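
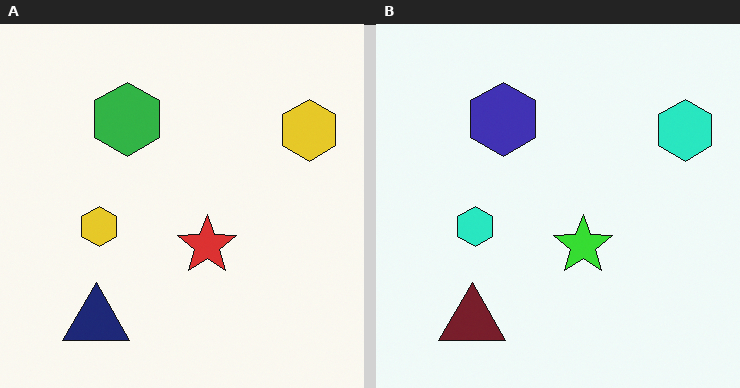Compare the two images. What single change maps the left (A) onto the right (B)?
This is the original image hue-shifted noticeably.

Every shape's color has rotated by the same amount around the hue wheel — a uniform hue shift.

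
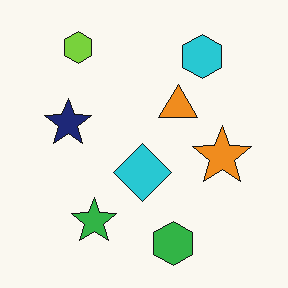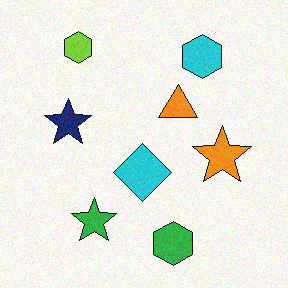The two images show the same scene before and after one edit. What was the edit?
Degraded with light additive noise.

Random speckle covers the whole image, including the flat background.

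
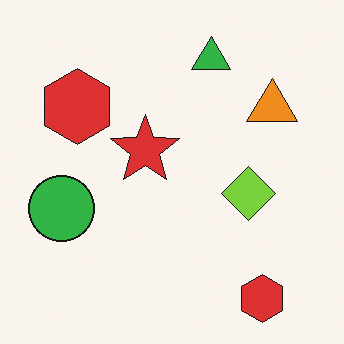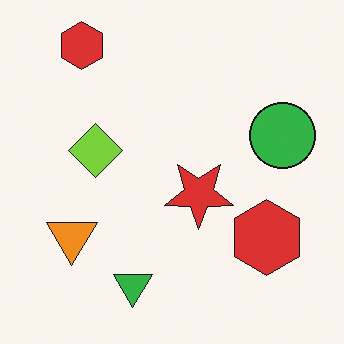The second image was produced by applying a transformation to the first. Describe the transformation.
It was rotated 180°.

The green triangle sits in the top of the first image and the bottom of the second — consistent with a whole-image 180° rotation.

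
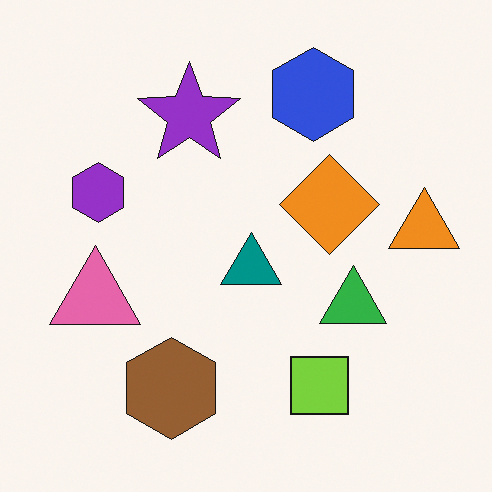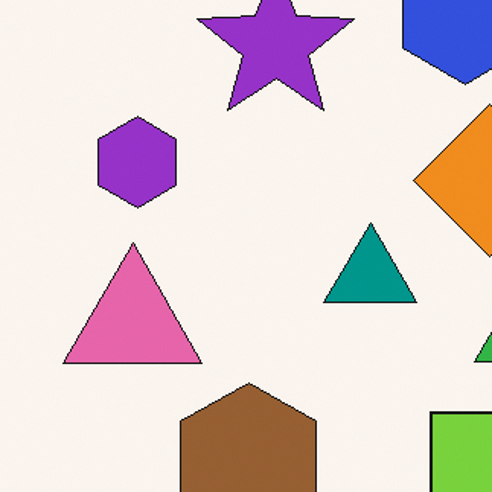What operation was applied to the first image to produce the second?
The transformation is: cropped slightly and scaled back up.

The visible shapes are larger and the field of view is narrower; shapes near the original edges may be partly or wholly outside the frame — a crop-and-rescale.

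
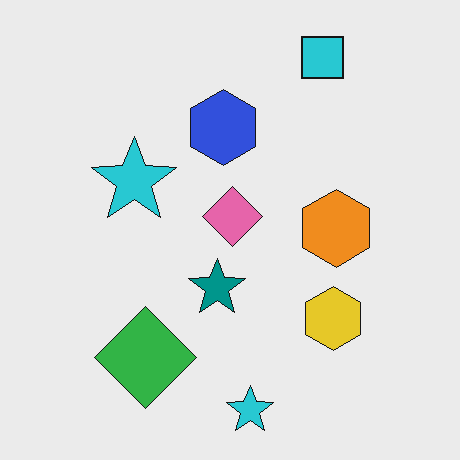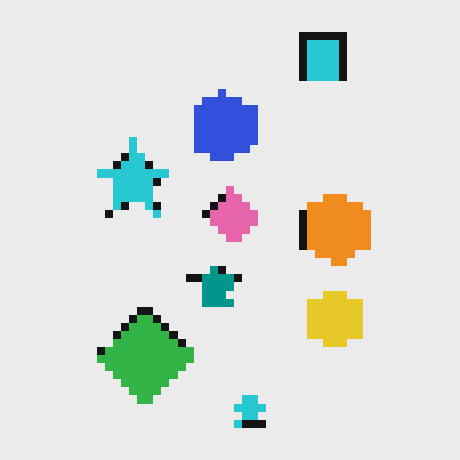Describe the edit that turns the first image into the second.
The transformation is: moderately pixelated.

Shapes are reduced to large square blocks; fine edges and outlines are lost — a downscale-then-upscale (mosaic) effect.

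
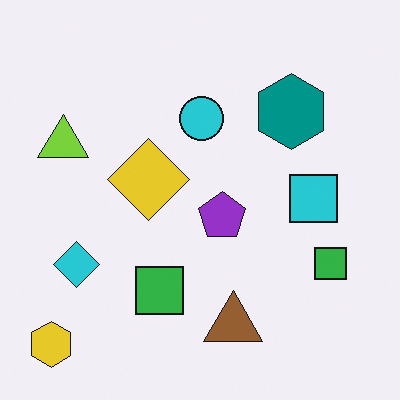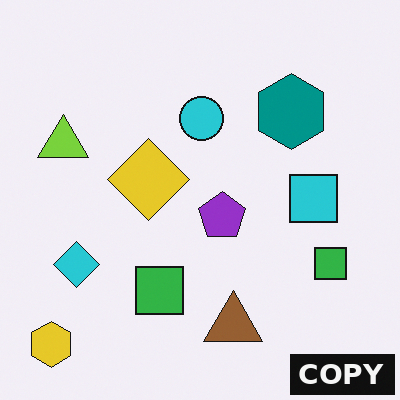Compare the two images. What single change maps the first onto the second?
The image was watermarked with the text "COPY" in the lower-right corner.

A dark label reading "COPY" appears in the lower-right corner.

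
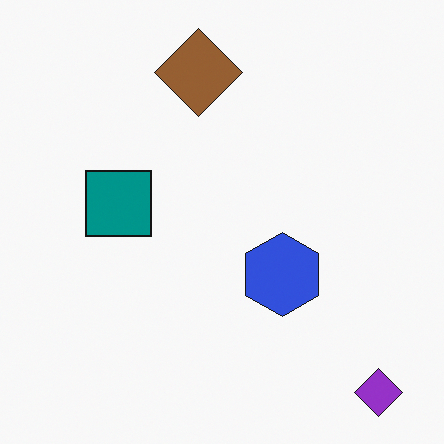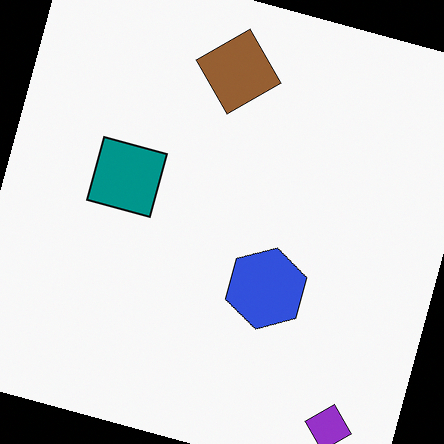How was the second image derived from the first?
The second image is the first rotated clockwise by a moderate amount.

Every shape is tilted by the same angle and the image corners show triangular fill wedges — a whole-image rotation by a non-right angle.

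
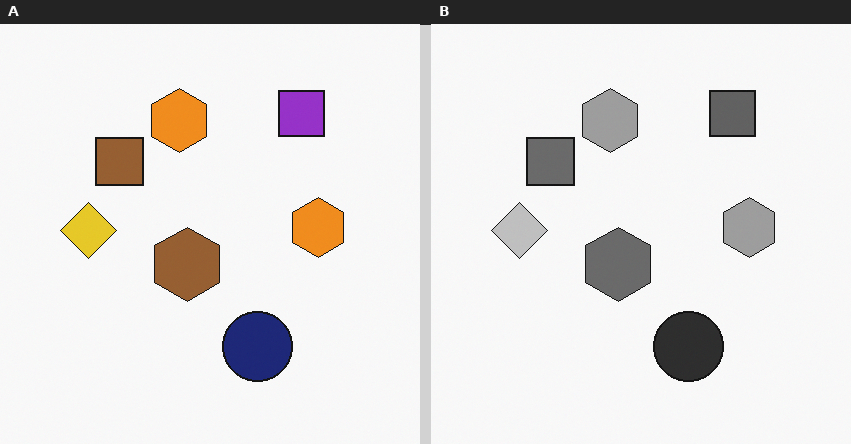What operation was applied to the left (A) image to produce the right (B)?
Converted to grayscale.

All color is removed — every shape is now a shade of grey.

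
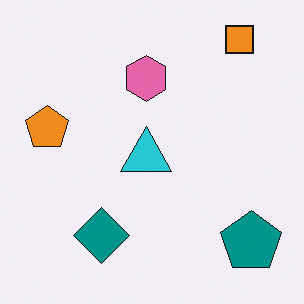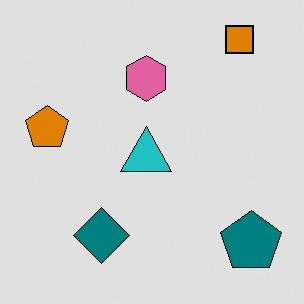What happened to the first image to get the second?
The second image is the first moderately posterized.

Each flat color has snapped to a coarser quantized level — most visibly, the near-white background has dropped to a flat grey.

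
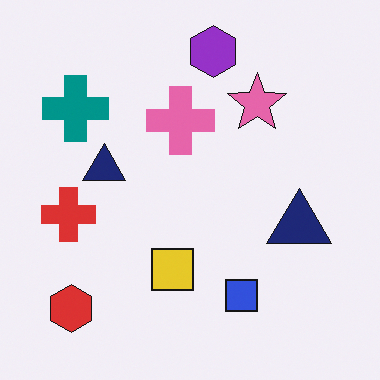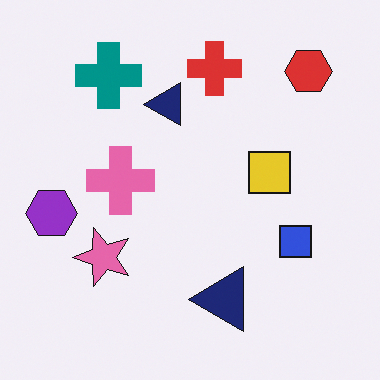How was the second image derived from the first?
It was transposed (reflected across the top-left ↔ bottom-right diagonal).

Shapes have swapped their row and column positions — what was in the top-right is now in the bottom-left — a diagonal reflection.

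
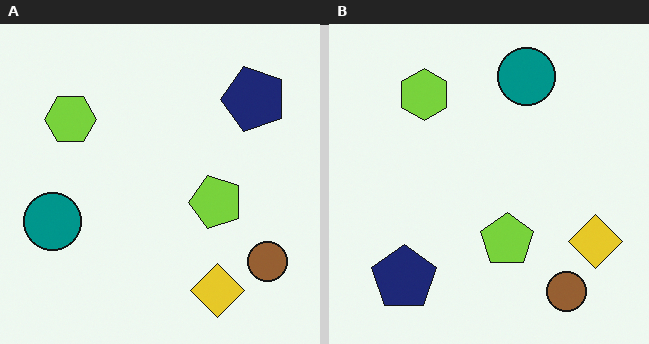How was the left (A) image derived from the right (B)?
The left (A) image is the right (B) transposed (reflected across the top-left ↔ bottom-right diagonal).

Shapes have swapped their row and column positions — what was in the top-right is now in the bottom-left — a diagonal reflection.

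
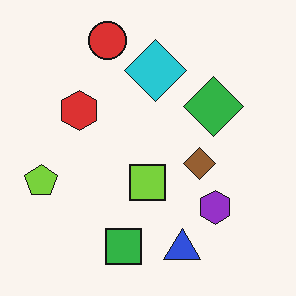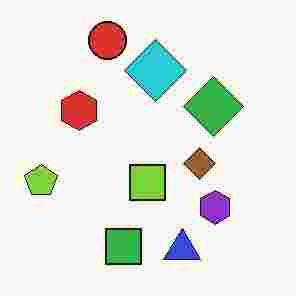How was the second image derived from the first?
The second image is the first degraded with heavy JPEG compression.

Blocky 8×8 compression artifacts appear around shape edges and the flat background shows ringing — characteristic JPEG degradation.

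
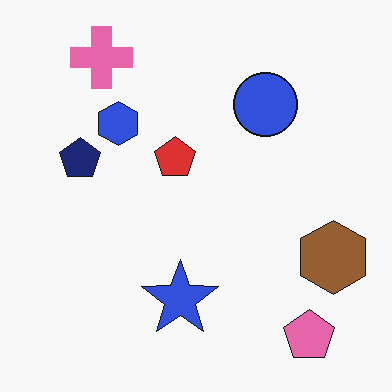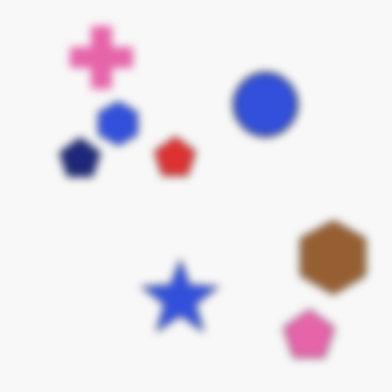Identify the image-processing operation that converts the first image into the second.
This is the original image moderately blurred.

Shape edges and outlines are uniformly softened across the whole image.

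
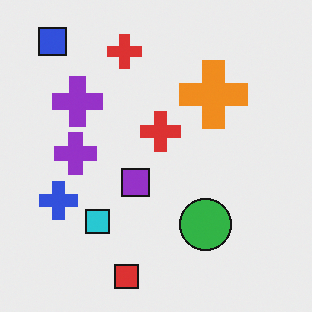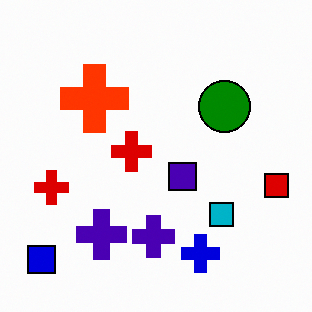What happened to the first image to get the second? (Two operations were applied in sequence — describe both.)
The second image is the first rotated 90° counter-clockwise, then given much higher contrast.

The blue square sits in the top-left of the first image and the bottom-left of the second — consistent with a whole-image 90° counter-clockwise rotation. Tones are pushed away from mid-grey across the whole image — a global contrast change.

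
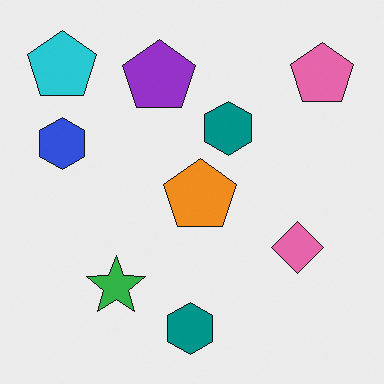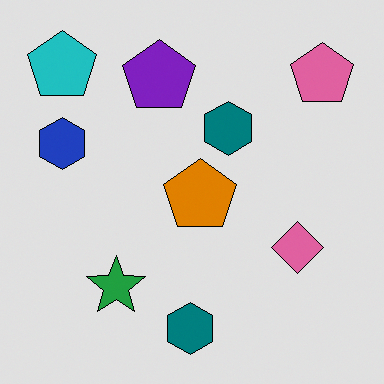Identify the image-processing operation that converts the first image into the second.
The second image is the first moderately posterized.

Each flat color has snapped to a coarser quantized level — most visibly, the near-white background has dropped to a flat grey.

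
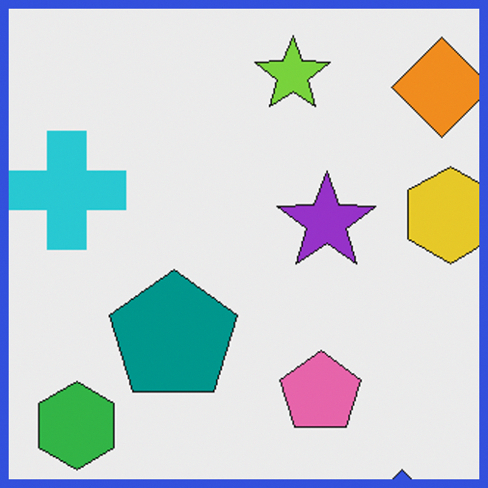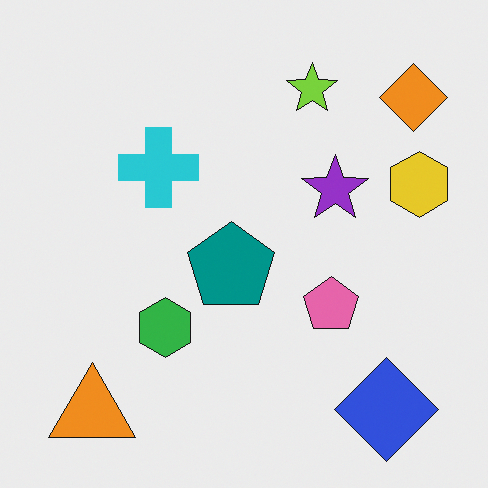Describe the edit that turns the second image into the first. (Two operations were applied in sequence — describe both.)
This is the original image cropped to a modestly smaller region and rescaled, then framed with a blue border.

The visible shapes are larger and the field of view is narrower; shapes near the original edges may be partly or wholly outside the frame — a crop-and-rescale. A solid blue frame runs around the edge of the first image, with the content slightly shrunk inside it.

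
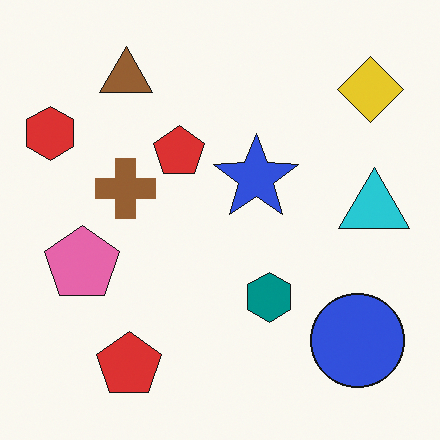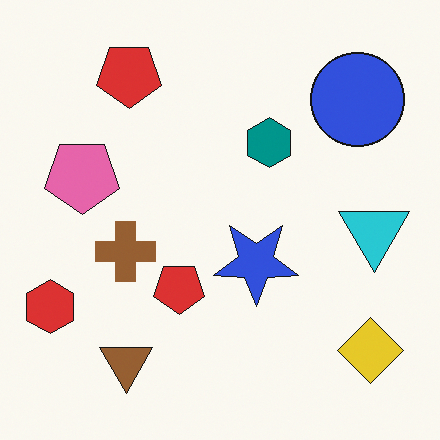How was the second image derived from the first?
This is the original image flipped vertically (top ↔ bottom).

The brown triangle is in the top-left of the first image and the bottom-left of the second — shapes on opposite sides of the horizontal midline have swapped in a mirror flip.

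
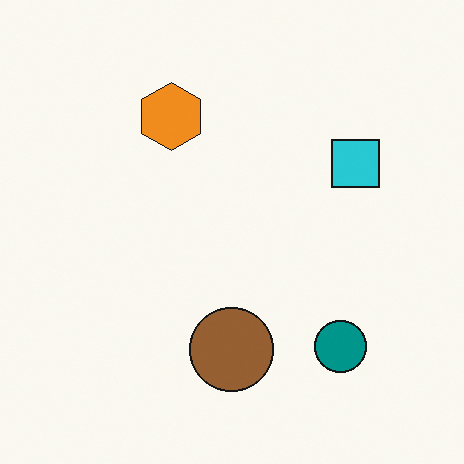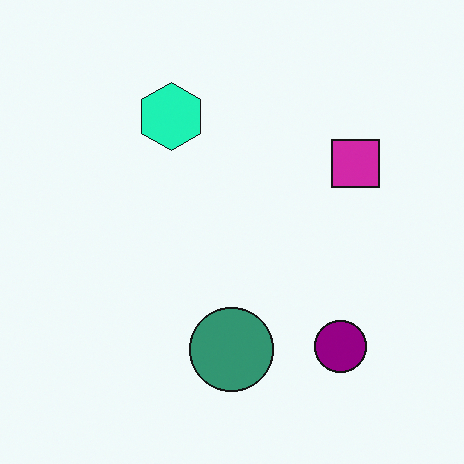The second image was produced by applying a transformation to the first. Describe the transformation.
The image was hue-shifted through roughly a third of the color wheel.

Every shape's color has rotated by the same amount around the hue wheel — a uniform hue shift.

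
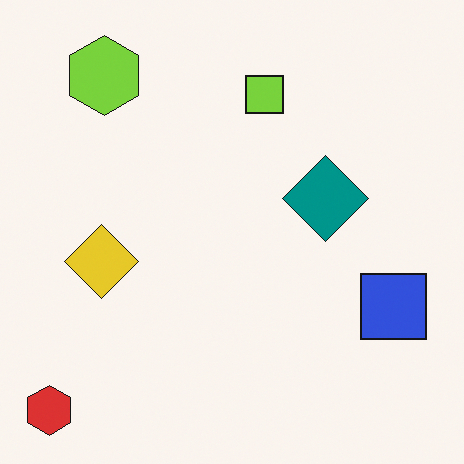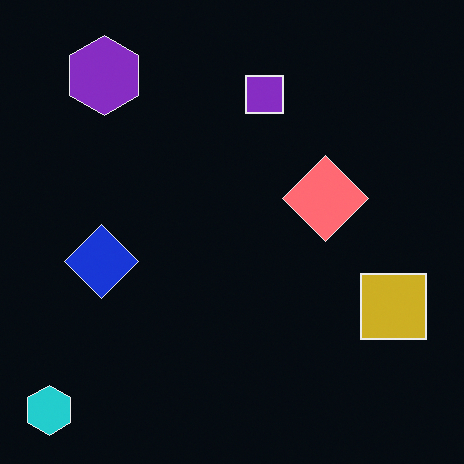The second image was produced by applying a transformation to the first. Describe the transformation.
Color-inverted (negative).

The light background has become dark and every shape's color is its complement — a photographic negative.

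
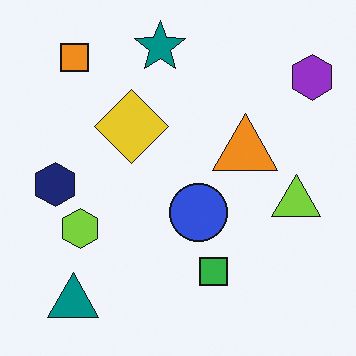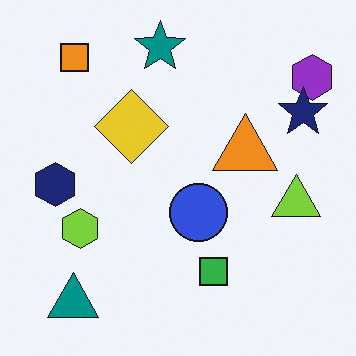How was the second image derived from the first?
The transformation is: overlaid with an additional navy star.

A navy star appears in the second image that is absent from the first.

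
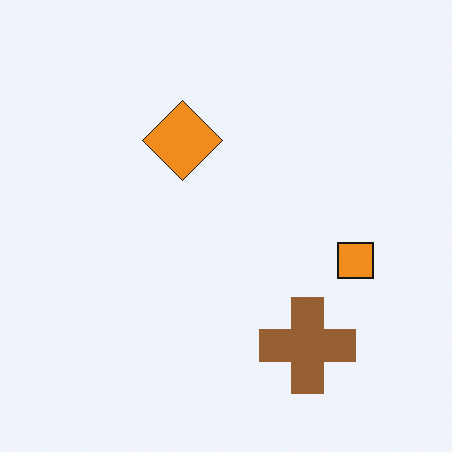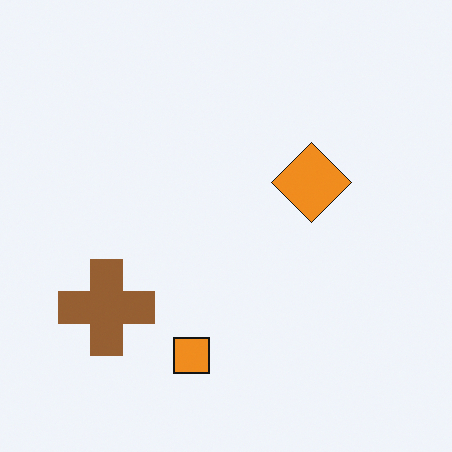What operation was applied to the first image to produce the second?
The image was rotated 90° clockwise.

The brown cross sits in the bottom-right of the first image and the bottom-left of the second — consistent with a whole-image 90° clockwise rotation.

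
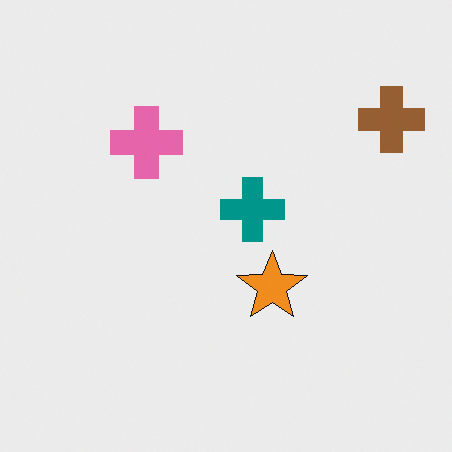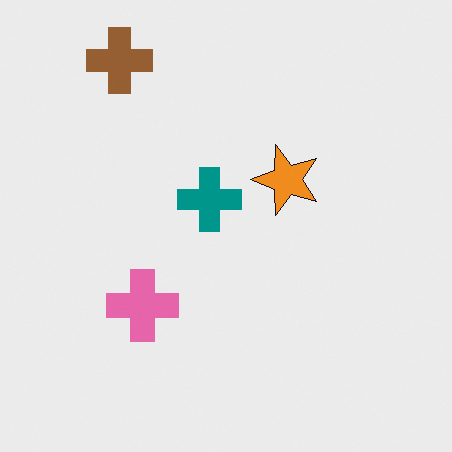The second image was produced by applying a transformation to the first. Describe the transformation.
This is the original image rotated 90° counter-clockwise.

The brown cross sits in the top-right of the first image and the top-left of the second — consistent with a whole-image 90° counter-clockwise rotation.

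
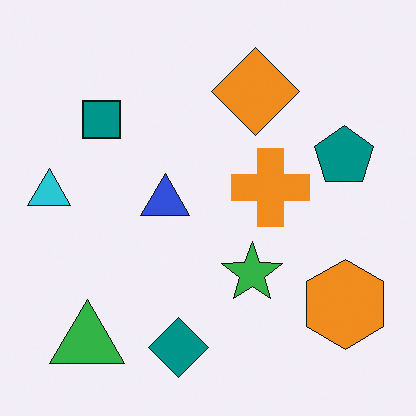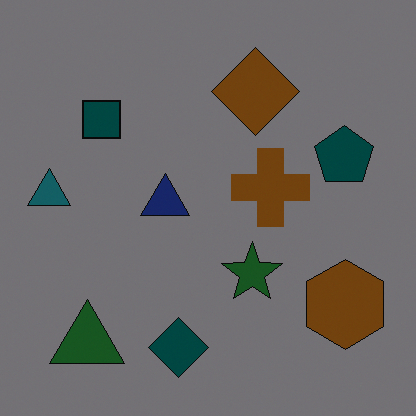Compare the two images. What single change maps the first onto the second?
Substantially darkened.

Every pixel — background and shapes alike — is uniformly darkened.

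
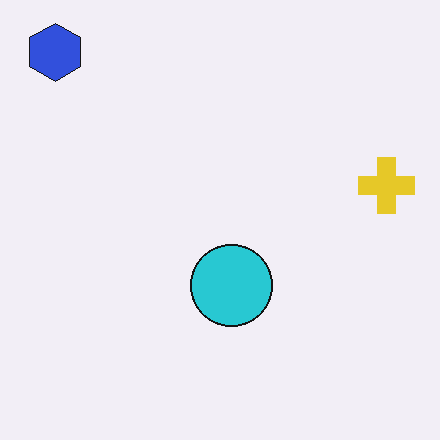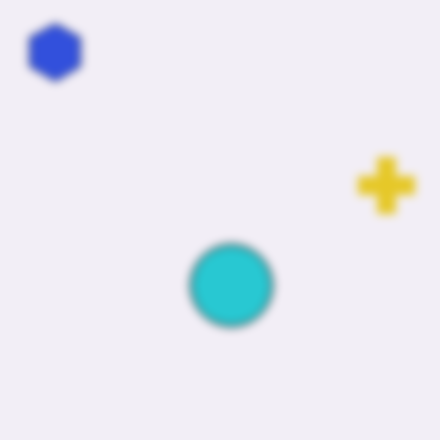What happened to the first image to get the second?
Moderately blurred.

Shape edges and outlines are uniformly softened across the whole image.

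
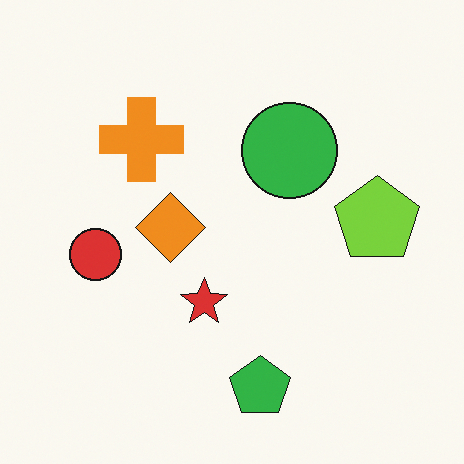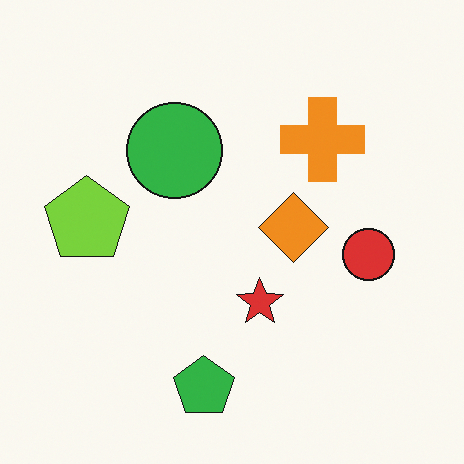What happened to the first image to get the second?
This is the original image flipped horizontally (left ↔ right).

The lime pentagon is in the right of the first image and the left of the second — shapes on opposite sides of the vertical midline have swapped in a mirror flip.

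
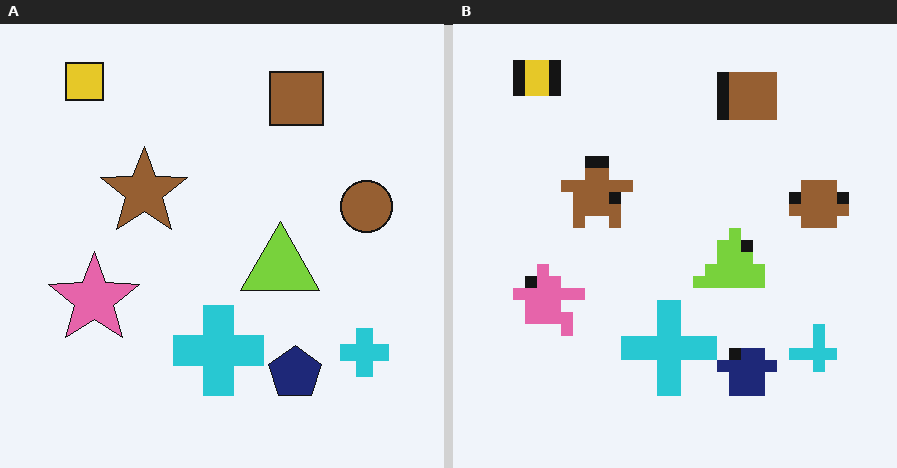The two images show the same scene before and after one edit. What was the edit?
It was heavily pixelated into large blocks.

Shapes are reduced to large square blocks; fine edges and outlines are lost — a downscale-then-upscale (mosaic) effect.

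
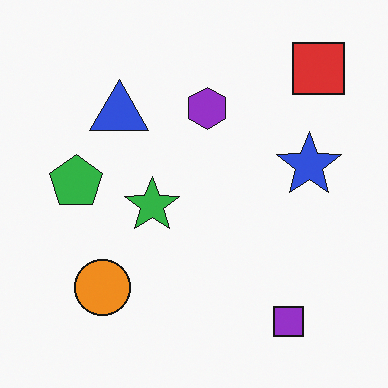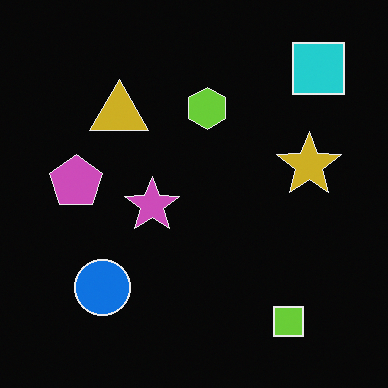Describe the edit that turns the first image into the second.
This is the original image color-inverted (negative).

The light background has become dark and every shape's color is its complement — a photographic negative.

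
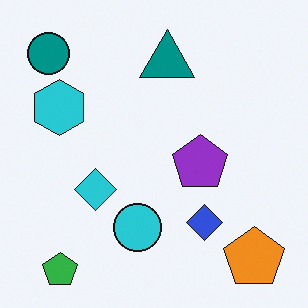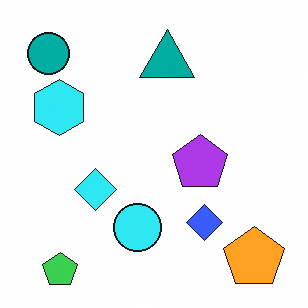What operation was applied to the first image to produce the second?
Slightly brightened.

Every pixel — background and shapes alike — is uniformly brightened.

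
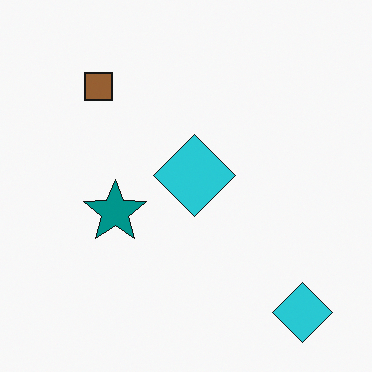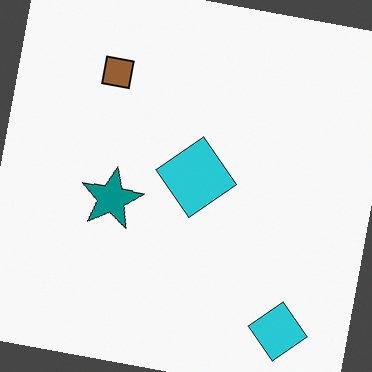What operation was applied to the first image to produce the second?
The transformation is: rotated clockwise by a small amount.

Every shape is tilted by the same angle and the image corners show triangular fill wedges — a whole-image rotation by a non-right angle.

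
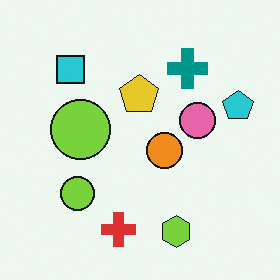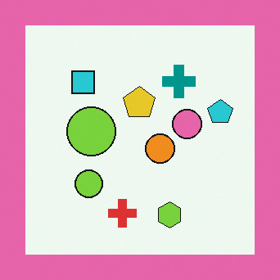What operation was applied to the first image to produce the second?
The second image is the first framed with a pink border.

A solid pink frame runs around the edge of the second image, with the content slightly shrunk inside it.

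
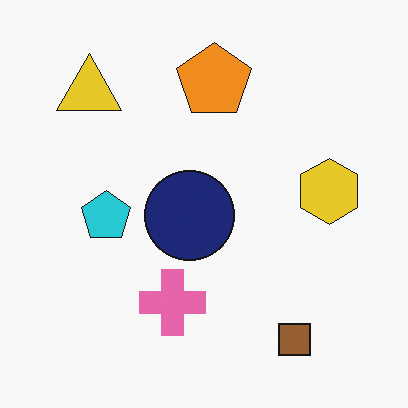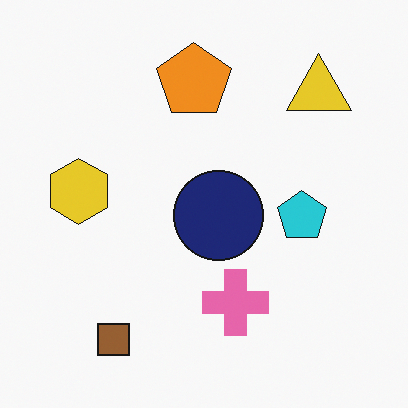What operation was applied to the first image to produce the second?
The image was flipped horizontally (left ↔ right).

The yellow hexagon is in the right of the first image and the left of the second — shapes on opposite sides of the vertical midline have swapped in a mirror flip.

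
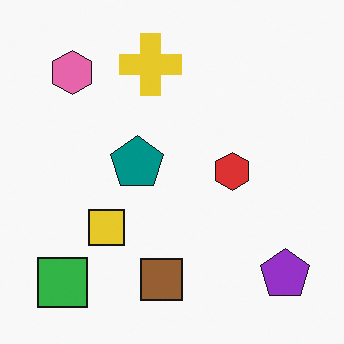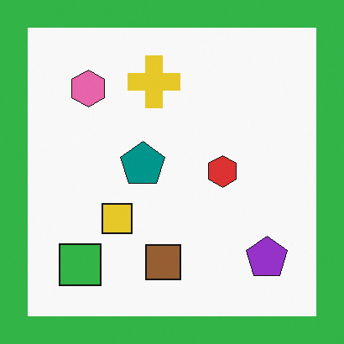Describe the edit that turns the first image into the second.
It was framed with a green border.

A solid green frame runs around the edge of the second image, with the content slightly shrunk inside it.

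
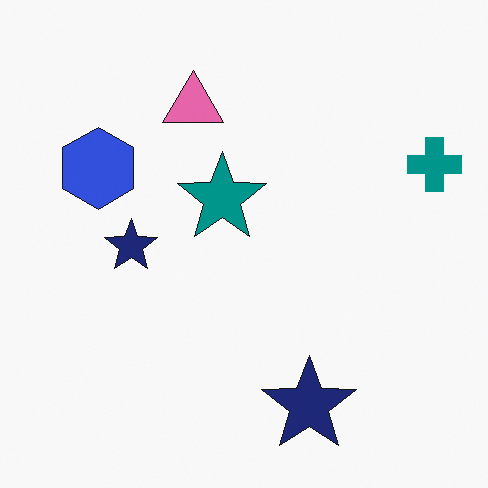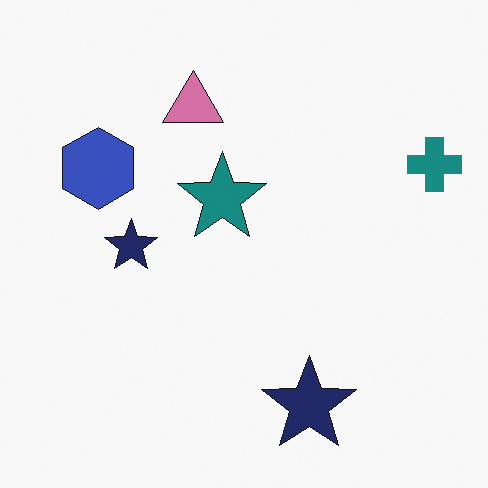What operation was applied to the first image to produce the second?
The transformation is: slightly desaturated.

All colors are more muted and greyish — a global saturation change.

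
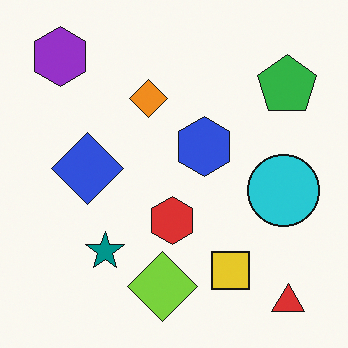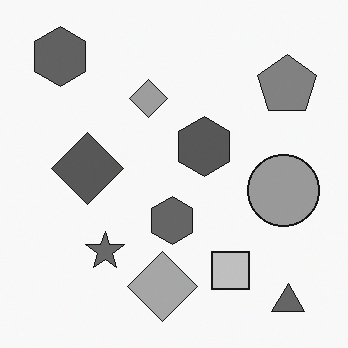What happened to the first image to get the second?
The image was converted to grayscale.

All color is removed — every shape is now a shade of grey.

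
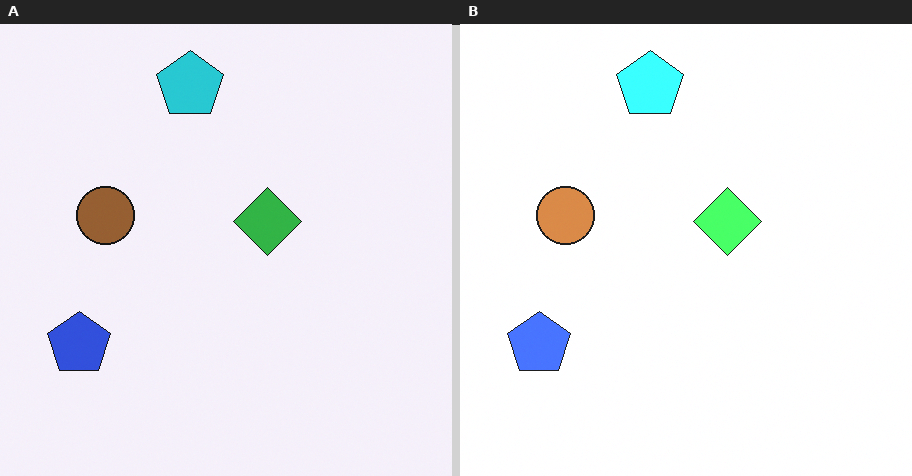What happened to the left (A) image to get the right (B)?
The transformation is: brightened a lot.

Every pixel — background and shapes alike — is uniformly brightened.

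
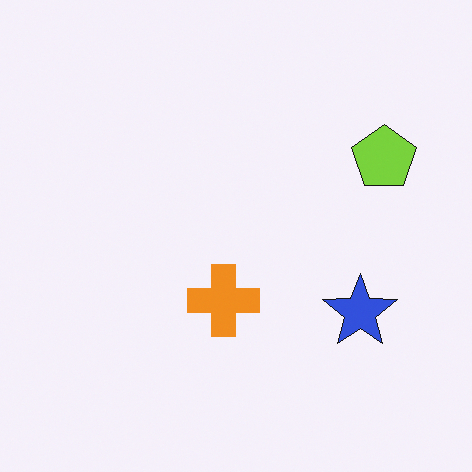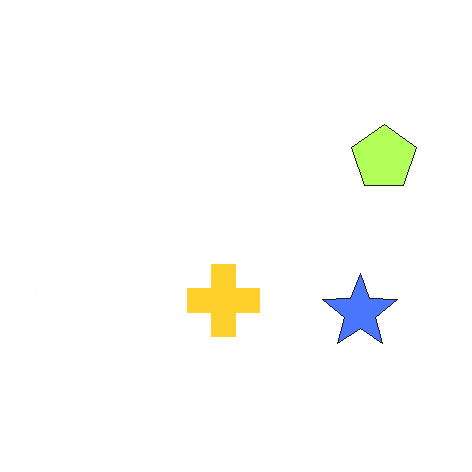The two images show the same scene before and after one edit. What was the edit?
The transformation is: substantially brightened.

Every pixel — background and shapes alike — is uniformly brightened.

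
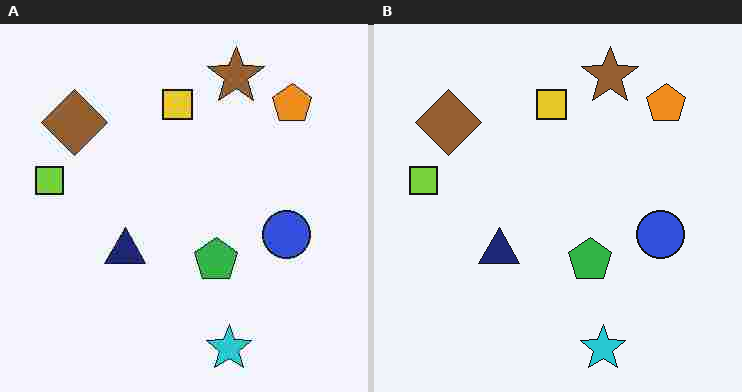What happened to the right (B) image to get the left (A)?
The left (A) image is the right (B) heavily JPEG-compressed with obvious blocking artifacts.

Blocky 8×8 compression artifacts appear around shape edges and the flat background shows ringing — characteristic JPEG degradation.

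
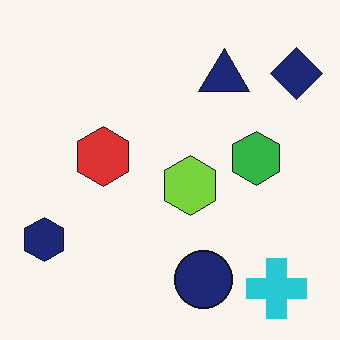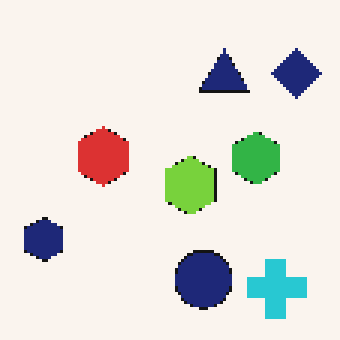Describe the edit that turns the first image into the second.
This is the original image mildly pixelated.

Shapes are reduced to large square blocks; fine edges and outlines are lost — a downscale-then-upscale (mosaic) effect.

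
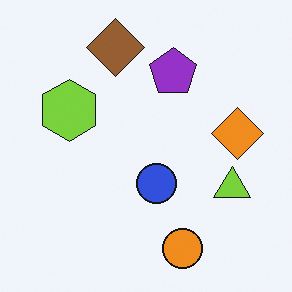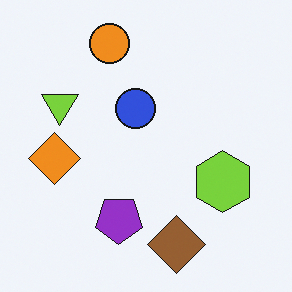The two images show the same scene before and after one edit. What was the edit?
The second image is the first rotated 180°.

The orange circle sits in the bottom of the first image and the top of the second — consistent with a whole-image 180° rotation.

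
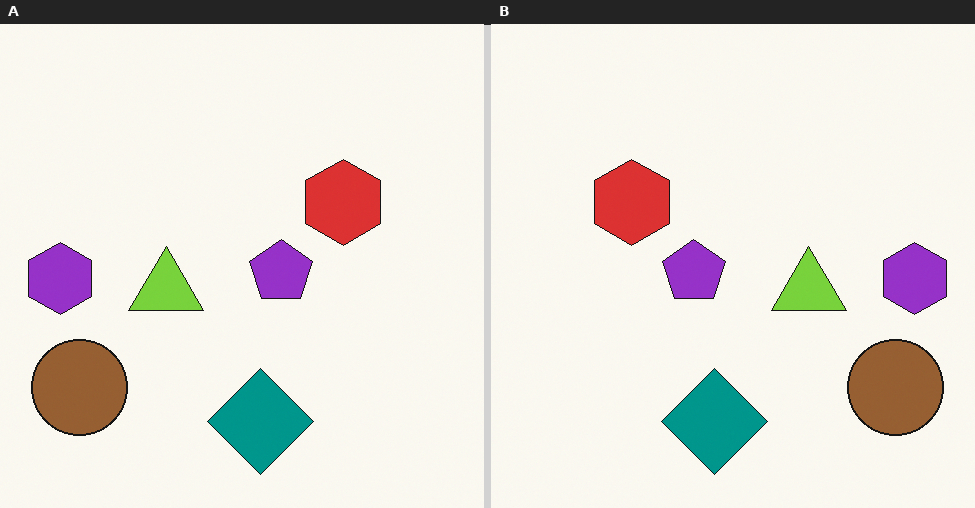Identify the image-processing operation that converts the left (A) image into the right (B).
This is the original image flipped horizontally (left ↔ right).

The purple hexagon is in the left of the left (A) image and the right of the right (B) — shapes on opposite sides of the vertical midline have swapped in a mirror flip.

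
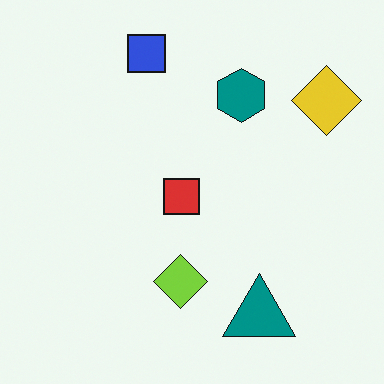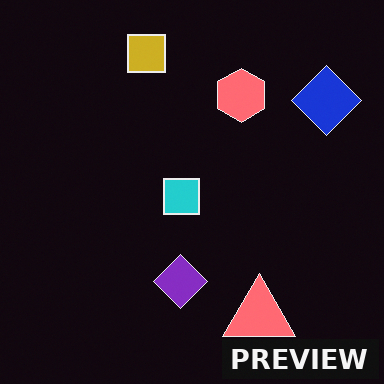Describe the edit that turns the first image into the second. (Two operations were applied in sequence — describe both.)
Color-inverted (negative), then watermarked with the text "PREVIEW" in the lower-right corner.

The light background has become dark and every shape's color is its complement — a photographic negative. A dark label reading "PREVIEW" appears in the lower-right corner.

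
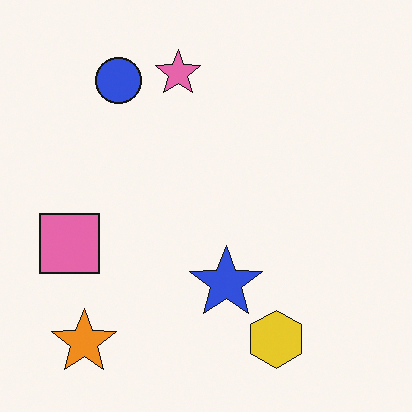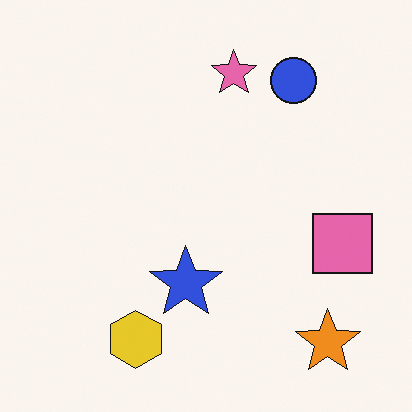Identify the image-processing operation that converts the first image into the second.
The transformation is: flipped horizontally (left ↔ right).

The pink square is in the left of the first image and the right of the second — shapes on opposite sides of the vertical midline have swapped in a mirror flip.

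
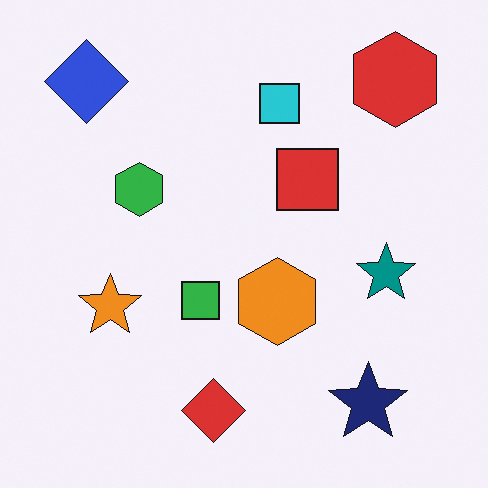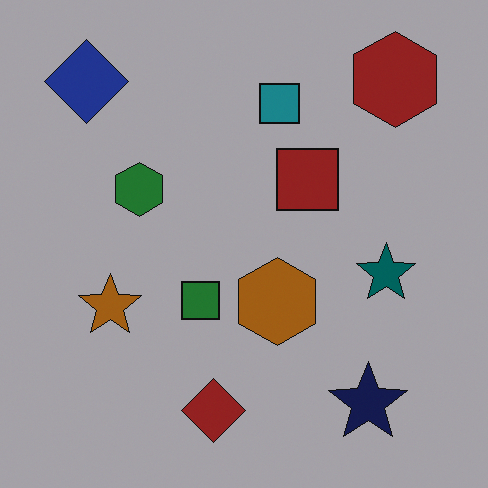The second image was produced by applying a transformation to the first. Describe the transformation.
The image was darkened a lot.

Every pixel — background and shapes alike — is uniformly darkened.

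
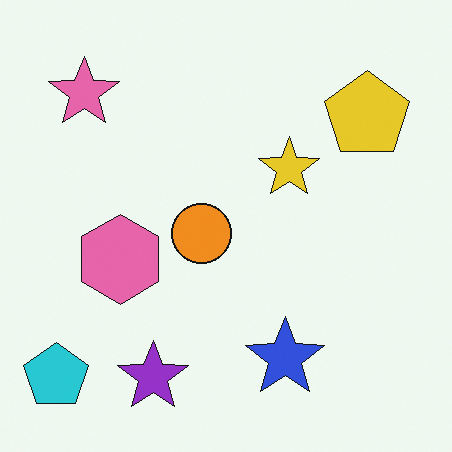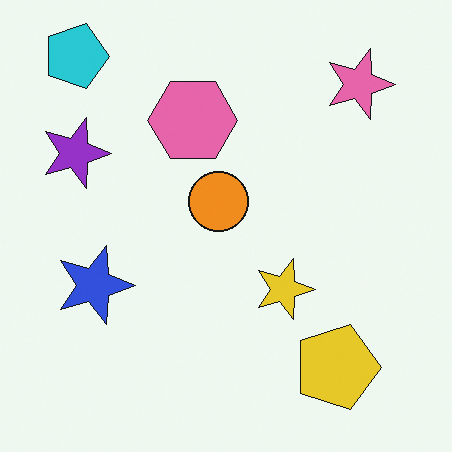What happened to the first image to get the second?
The image was rotated 90° clockwise.

The cyan pentagon sits in the bottom-left of the first image and the top-left of the second — consistent with a whole-image 90° clockwise rotation.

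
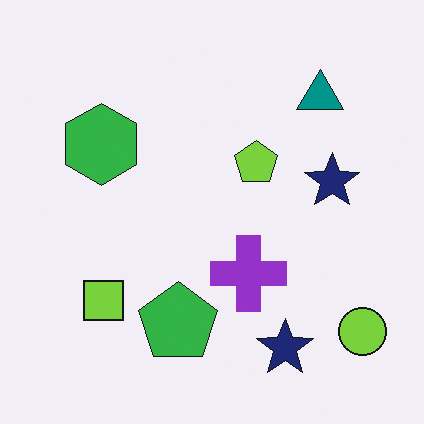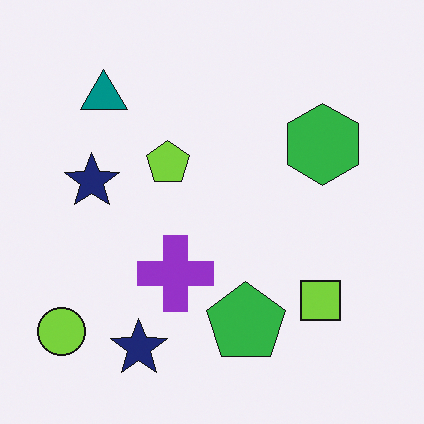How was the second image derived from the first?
The image was flipped horizontally (left ↔ right).

The lime circle is in the bottom-right of the first image and the bottom-left of the second — shapes on opposite sides of the vertical midline have swapped in a mirror flip.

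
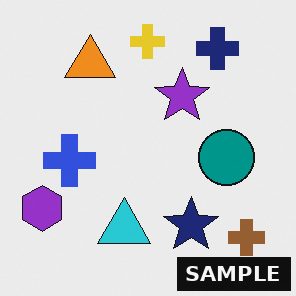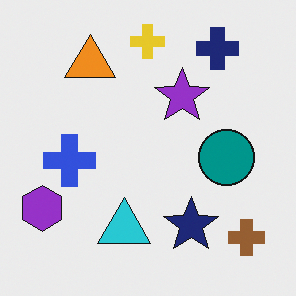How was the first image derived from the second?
Watermarked with the text "SAMPLE" in the lower-right corner.

A dark label reading "SAMPLE" appears in the lower-right corner.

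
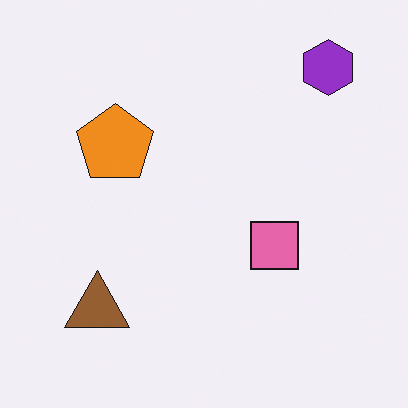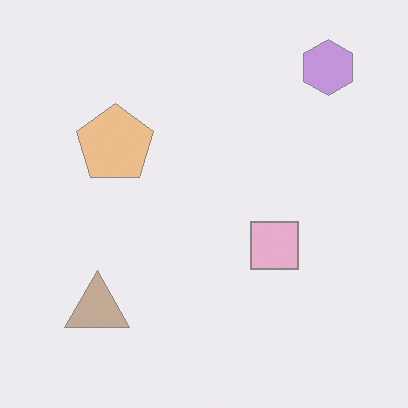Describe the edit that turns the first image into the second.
This is the original image washed out (contrast reduced).

Tones are pushed toward mid-grey across the whole image — a global contrast change.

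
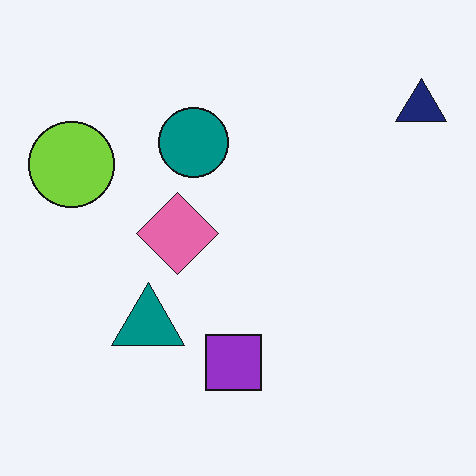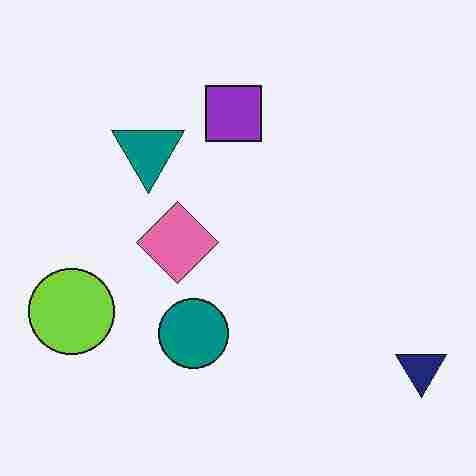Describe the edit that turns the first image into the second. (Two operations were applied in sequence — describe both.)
It was flipped vertically (top ↔ bottom), then heavily JPEG-compressed with obvious blocking artifacts.

The navy triangle is in the top-right of the first image and the bottom-right of the second — shapes on opposite sides of the horizontal midline have swapped in a mirror flip. Blocky 8×8 compression artifacts appear around shape edges and the flat background shows ringing — characteristic JPEG degradation.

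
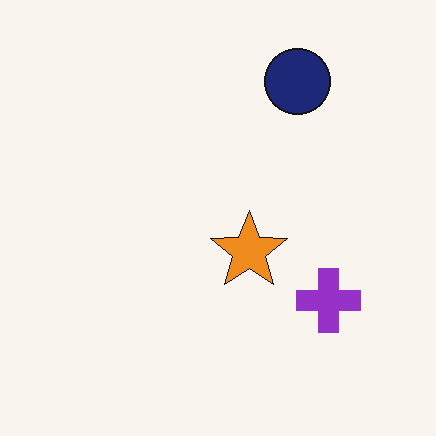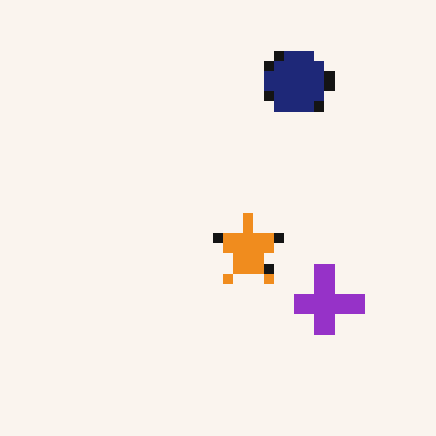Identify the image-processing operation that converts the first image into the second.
This is the original image coarsely pixelated.

Shapes are reduced to large square blocks; fine edges and outlines are lost — a downscale-then-upscale (mosaic) effect.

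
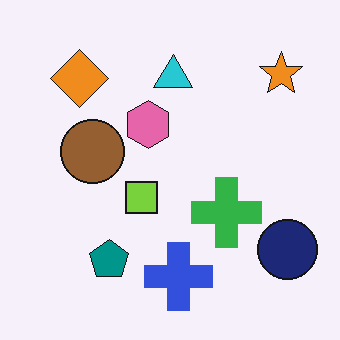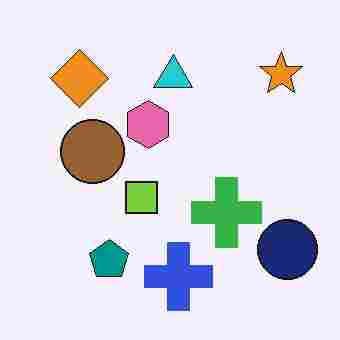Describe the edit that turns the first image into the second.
The transformation is: heavily JPEG-compressed with obvious blocking artifacts.

Blocky 8×8 compression artifacts appear around shape edges and the flat background shows ringing — characteristic JPEG degradation.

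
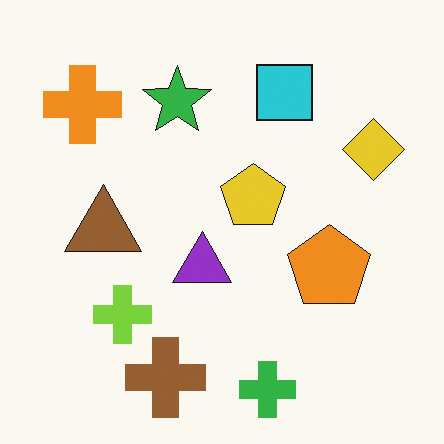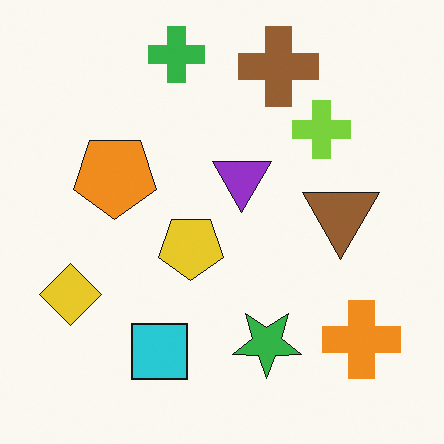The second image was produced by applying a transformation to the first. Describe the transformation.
Rotated 180°.

The orange cross sits in the top-left of the first image and the bottom-right of the second — consistent with a whole-image 180° rotation.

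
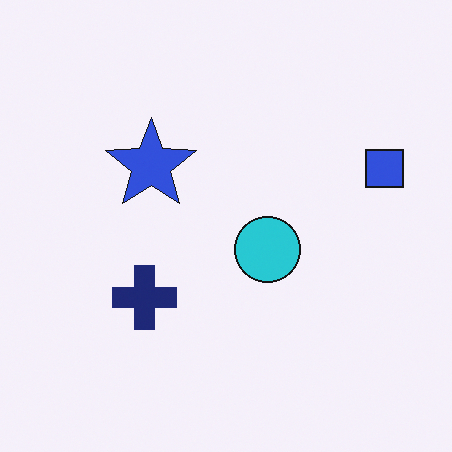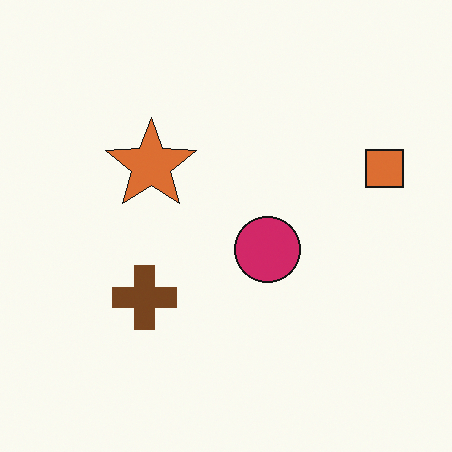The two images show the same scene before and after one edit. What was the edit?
The second image is the first hue-shifted noticeably.

Every shape's color has rotated by the same amount around the hue wheel — a uniform hue shift.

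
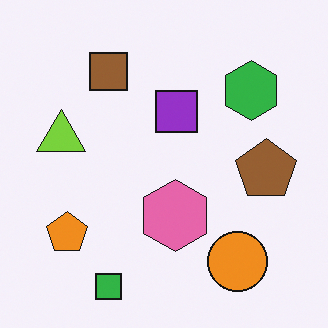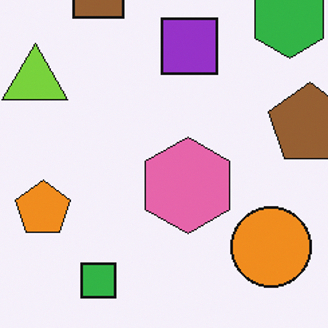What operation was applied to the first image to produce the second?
It was cropped to a modestly smaller region and rescaled.

The visible shapes are larger and the field of view is narrower; shapes near the original edges may be partly or wholly outside the frame — a crop-and-rescale.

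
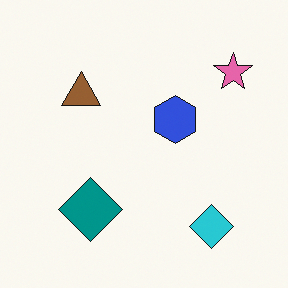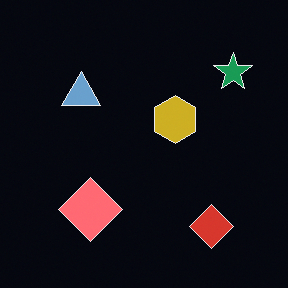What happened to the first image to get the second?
It was color-inverted (negative).

The light background has become dark and every shape's color is its complement — a photographic negative.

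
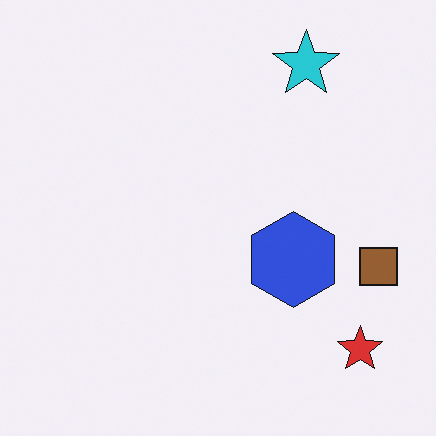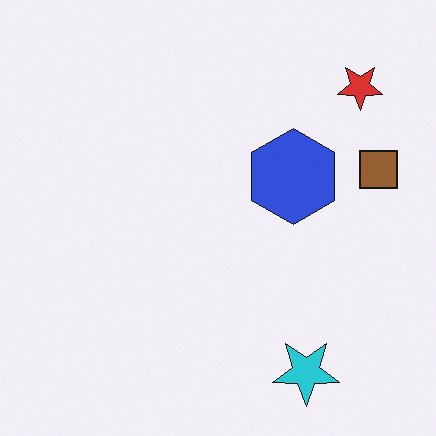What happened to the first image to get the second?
It was flipped vertically (top ↔ bottom).

The cyan star is in the top-right of the first image and the bottom-right of the second — shapes on opposite sides of the horizontal midline have swapped in a mirror flip.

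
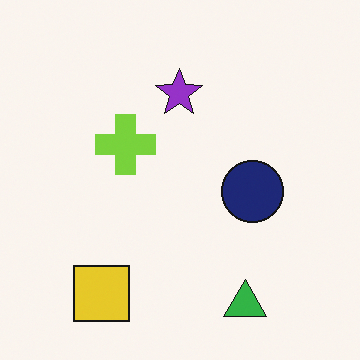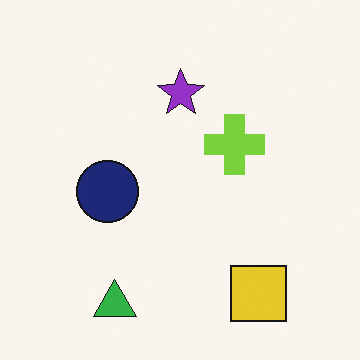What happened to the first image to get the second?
The second image is the first flipped horizontally (left ↔ right).

The yellow square is in the bottom-left of the first image and the bottom-right of the second — shapes on opposite sides of the vertical midline have swapped in a mirror flip.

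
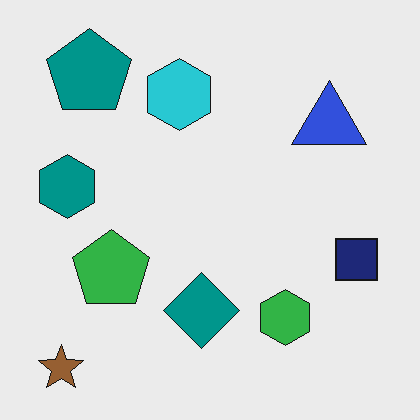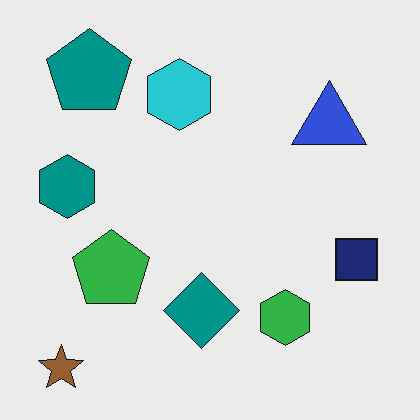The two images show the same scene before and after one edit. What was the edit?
This is the original image given moderate JPEG compression.

Blocky 8×8 compression artifacts appear around shape edges and the flat background shows ringing — characteristic JPEG degradation.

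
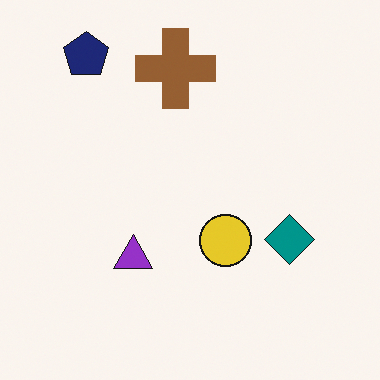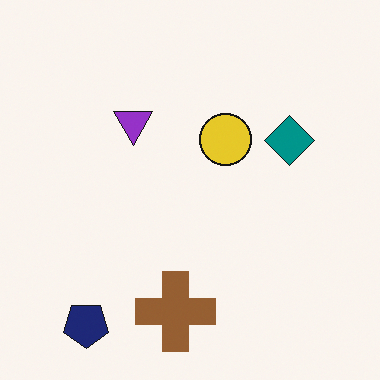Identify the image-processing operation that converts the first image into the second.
This is the original image flipped vertically (top ↔ bottom).

The navy pentagon is in the top-left of the first image and the bottom-left of the second — shapes on opposite sides of the horizontal midline have swapped in a mirror flip.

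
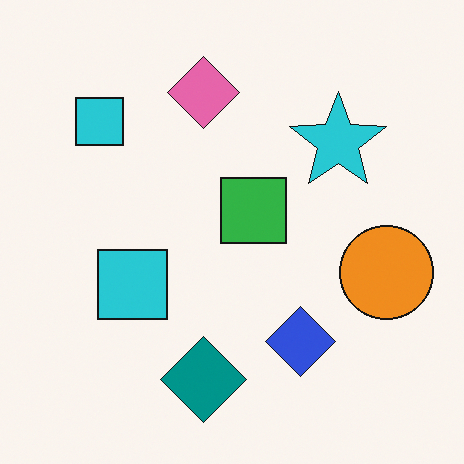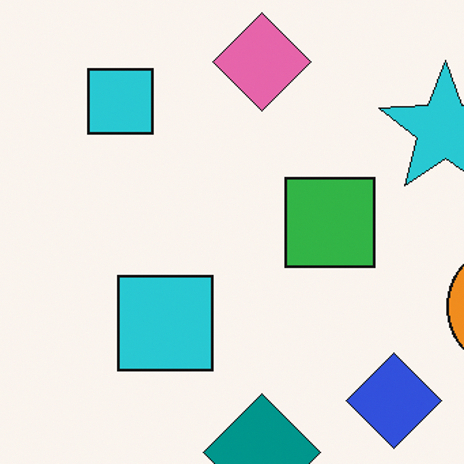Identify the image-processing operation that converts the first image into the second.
The image was cropped slightly and scaled back up.

The visible shapes are larger and the field of view is narrower; shapes near the original edges may be partly or wholly outside the frame — a crop-and-rescale.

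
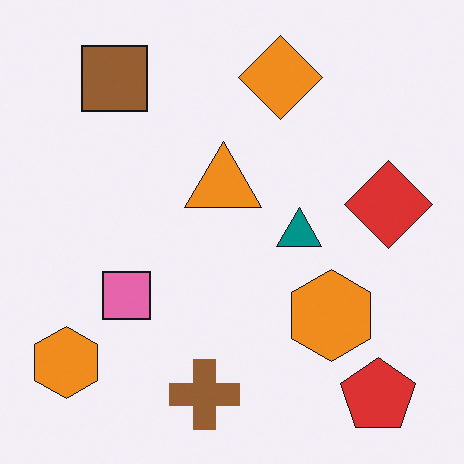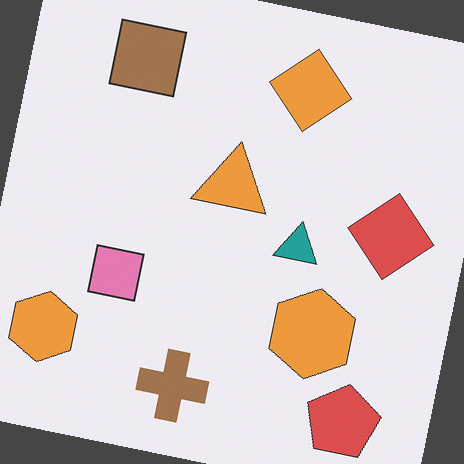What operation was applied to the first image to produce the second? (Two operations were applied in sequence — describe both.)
It was given slightly reduced contrast, then rotated clockwise by a few degrees.

Tones are pushed toward mid-grey across the whole image — a global contrast change. Every shape is tilted by the same angle and the image corners show triangular fill wedges — a whole-image rotation by a non-right angle.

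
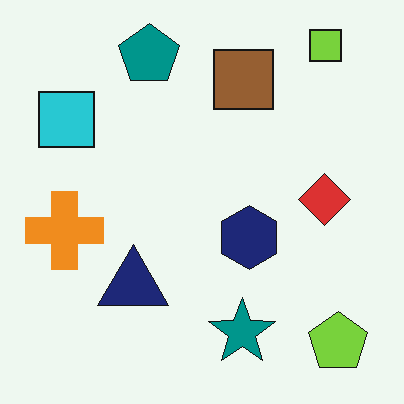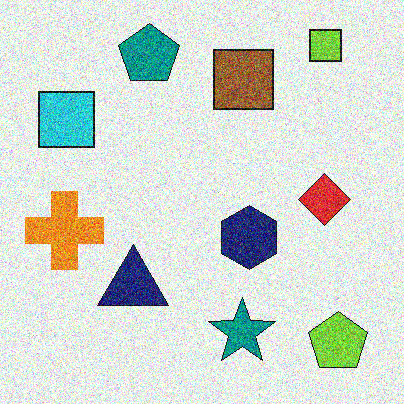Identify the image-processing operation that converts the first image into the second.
It was degraded with strong gaussian noise.

Random speckle covers the whole image, including the flat background.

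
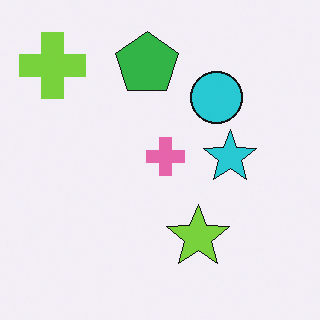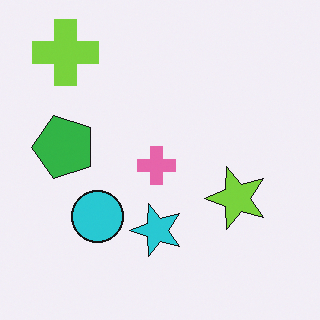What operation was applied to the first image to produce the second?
The image was transposed (reflected across the top-left ↔ bottom-right diagonal).

Shapes have swapped their row and column positions — what was in the top-right is now in the bottom-left — a diagonal reflection.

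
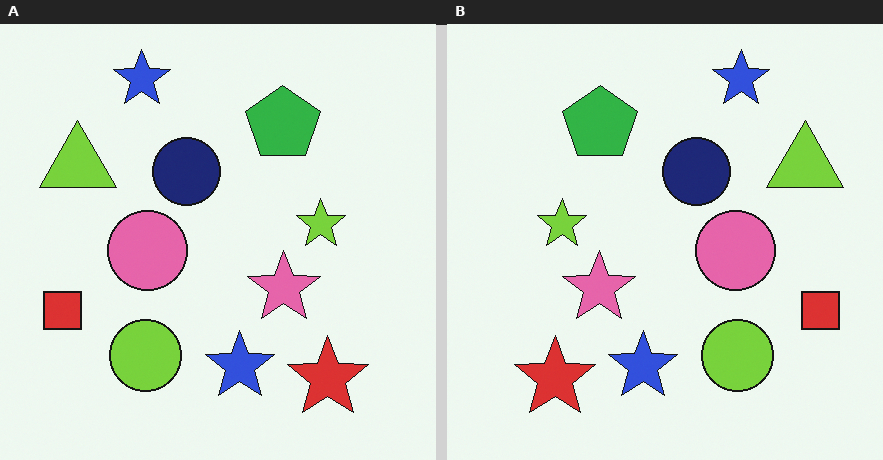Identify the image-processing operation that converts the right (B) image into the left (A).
The transformation is: flipped horizontally (left ↔ right).

The red square is in the right of the right (B) image and the left of the left (A) — shapes on opposite sides of the vertical midline have swapped in a mirror flip.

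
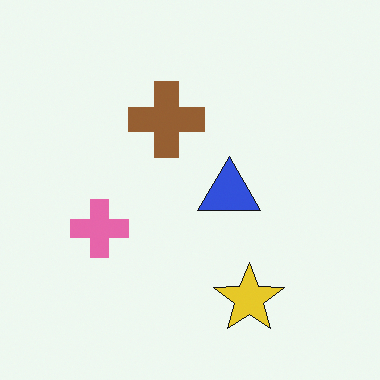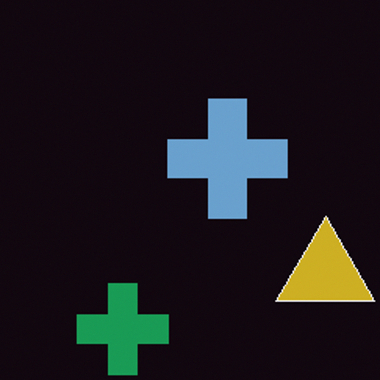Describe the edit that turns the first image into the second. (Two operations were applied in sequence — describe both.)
This is the original image cropped to a modestly smaller region and rescaled, then color-inverted (negative).

The visible shapes are larger and the field of view is narrower; shapes near the original edges may be partly or wholly outside the frame — a crop-and-rescale. The light background has become dark and every shape's color is its complement — a photographic negative.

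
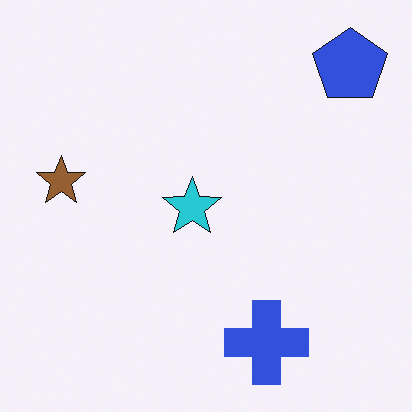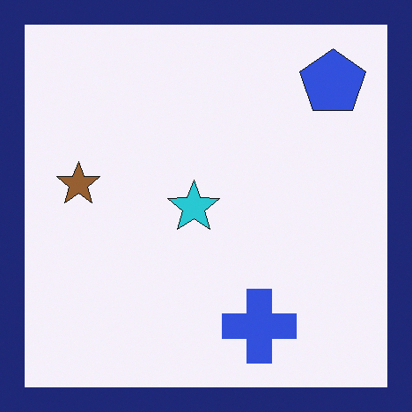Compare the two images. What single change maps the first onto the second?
This is the original image framed with a navy border.

A solid navy frame runs around the edge of the second image, with the content slightly shrunk inside it.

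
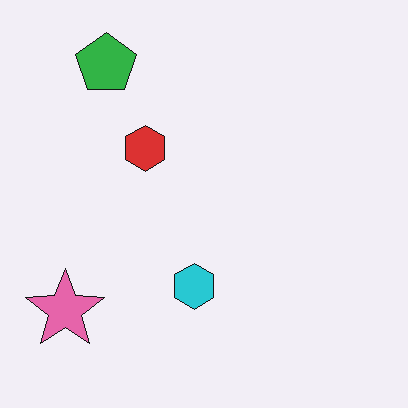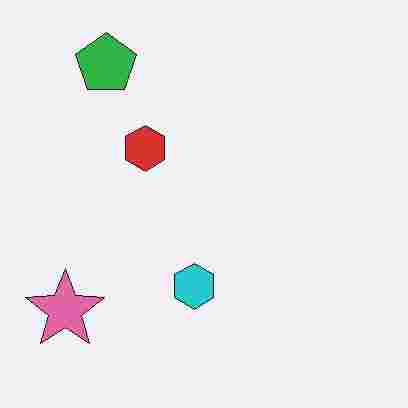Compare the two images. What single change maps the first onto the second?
The image was degraded with heavy JPEG compression.

Blocky 8×8 compression artifacts appear around shape edges and the flat background shows ringing — characteristic JPEG degradation.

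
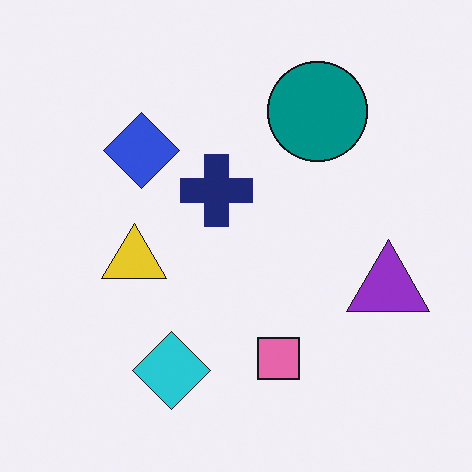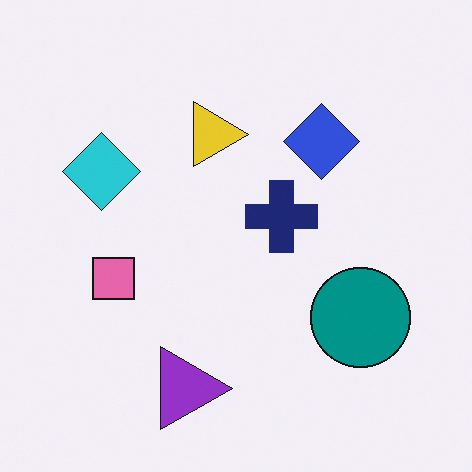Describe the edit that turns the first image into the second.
The second image is the first rotated 90° clockwise.

The purple triangle sits in the right of the first image and the bottom of the second — consistent with a whole-image 90° clockwise rotation.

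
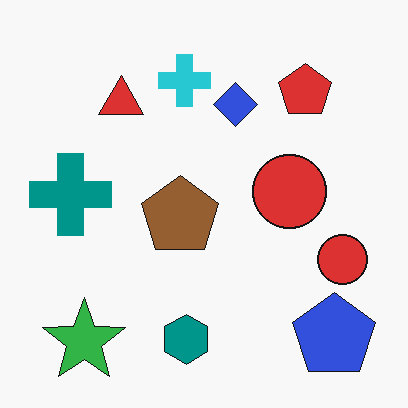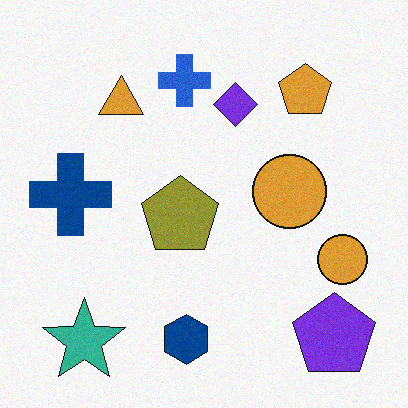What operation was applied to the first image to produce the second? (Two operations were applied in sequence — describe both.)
It was hue-shifted by a small amount, then degraded with subtle gaussian noise.

Every shape's color has rotated by the same amount around the hue wheel — a uniform hue shift. Random speckle covers the whole image, including the flat background.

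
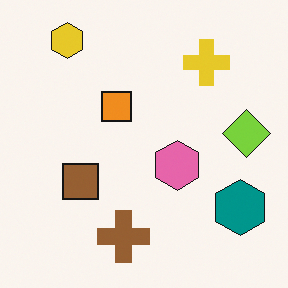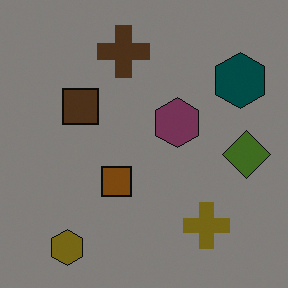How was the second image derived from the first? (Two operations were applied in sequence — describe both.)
This is the original image flipped vertically (top ↔ bottom), then darkened a lot.

The yellow hexagon is in the top-left of the first image and the bottom-left of the second — shapes on opposite sides of the horizontal midline have swapped in a mirror flip. Every pixel — background and shapes alike — is uniformly darkened.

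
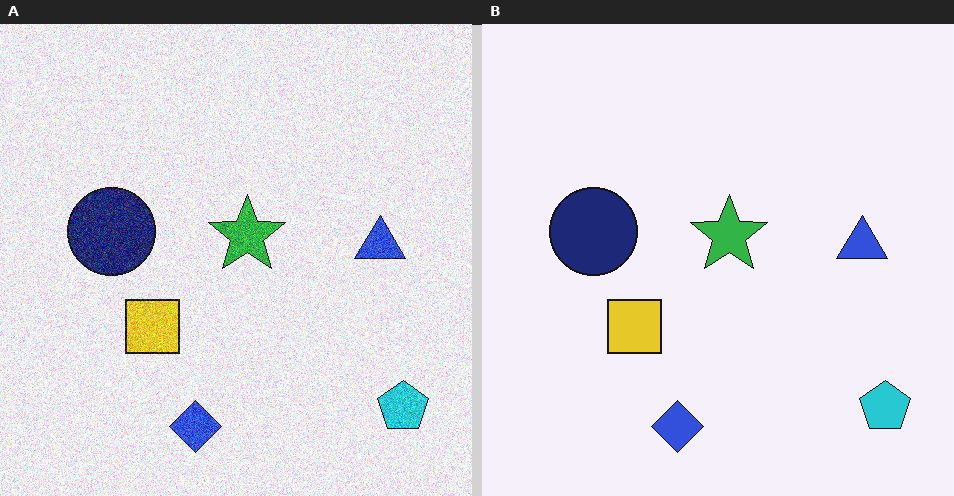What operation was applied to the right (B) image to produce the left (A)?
It was degraded with heavy additive noise.

Random speckle covers the whole image, including the flat background.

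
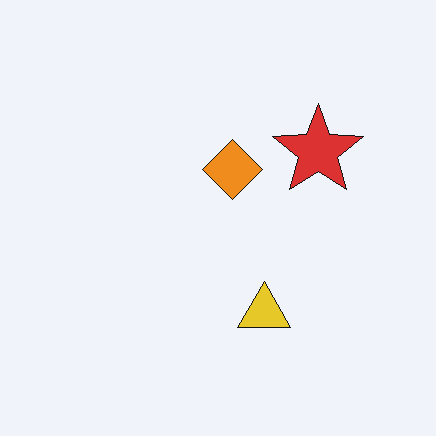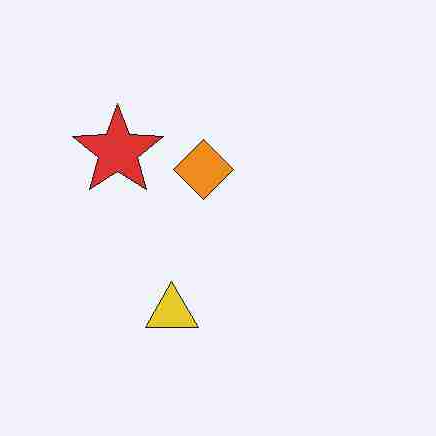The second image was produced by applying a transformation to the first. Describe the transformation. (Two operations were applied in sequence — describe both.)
Heavily JPEG-compressed with obvious blocking artifacts, then flipped horizontally (left ↔ right).

Blocky 8×8 compression artifacts appear around shape edges and the flat background shows ringing — characteristic JPEG degradation. The red star is in the right of the first image and the left of the second — shapes on opposite sides of the vertical midline have swapped in a mirror flip.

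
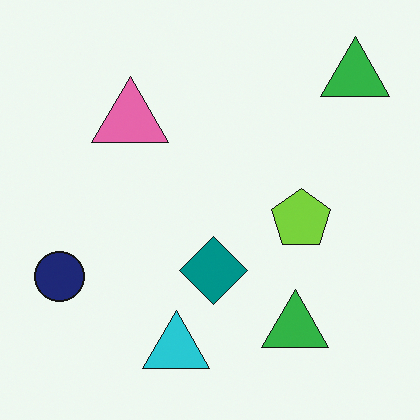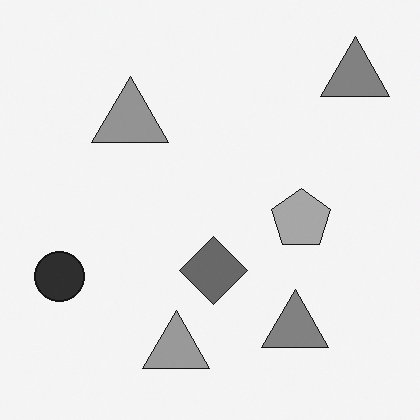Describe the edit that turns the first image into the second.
It was converted to grayscale.

All color is removed — every shape is now a shade of grey.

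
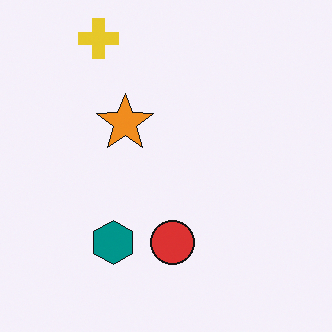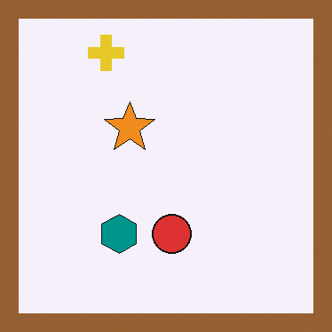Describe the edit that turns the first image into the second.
It was framed with a brown border.

A solid brown frame runs around the edge of the second image, with the content slightly shrunk inside it.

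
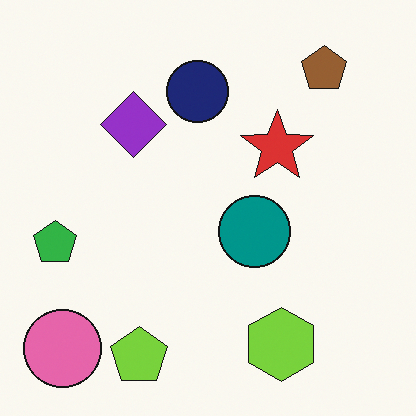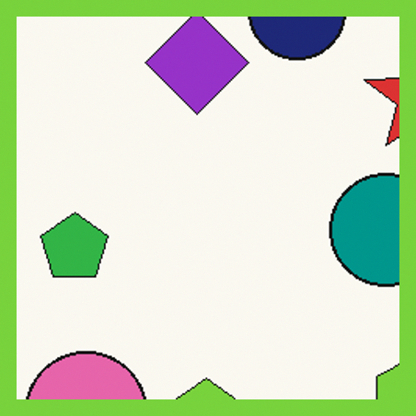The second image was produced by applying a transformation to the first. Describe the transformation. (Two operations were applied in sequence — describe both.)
Cropped to a noticeably smaller region and rescaled, then framed with a lime border.

The visible shapes are larger and the field of view is narrower; shapes near the original edges may be partly or wholly outside the frame — a crop-and-rescale. A solid lime frame runs around the edge of the second image, with the content slightly shrunk inside it.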